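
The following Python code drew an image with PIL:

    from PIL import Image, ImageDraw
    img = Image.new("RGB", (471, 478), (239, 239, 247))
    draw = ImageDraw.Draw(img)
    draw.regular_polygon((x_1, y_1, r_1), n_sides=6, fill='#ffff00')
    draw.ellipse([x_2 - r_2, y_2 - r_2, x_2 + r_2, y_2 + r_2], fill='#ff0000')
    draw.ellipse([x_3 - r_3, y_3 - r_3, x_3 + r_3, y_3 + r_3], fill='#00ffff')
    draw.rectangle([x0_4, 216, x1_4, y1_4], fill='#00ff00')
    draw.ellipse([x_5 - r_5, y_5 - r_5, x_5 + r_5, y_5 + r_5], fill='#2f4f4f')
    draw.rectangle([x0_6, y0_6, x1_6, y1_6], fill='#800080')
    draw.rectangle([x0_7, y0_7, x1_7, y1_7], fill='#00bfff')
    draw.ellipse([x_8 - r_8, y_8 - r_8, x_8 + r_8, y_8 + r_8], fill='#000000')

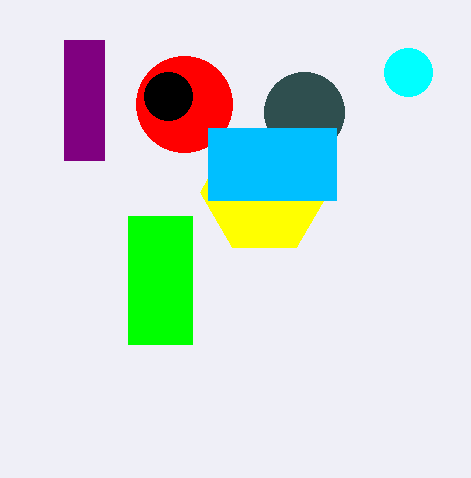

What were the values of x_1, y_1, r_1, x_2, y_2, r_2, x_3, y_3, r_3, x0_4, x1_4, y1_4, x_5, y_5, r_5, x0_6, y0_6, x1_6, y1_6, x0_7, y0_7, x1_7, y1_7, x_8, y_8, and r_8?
x_1 = 264
y_1 = 192
r_1 = 64
x_2 = 184
y_2 = 104
r_2 = 48
x_3 = 408
y_3 = 72
r_3 = 24
x0_4 = 128
x1_4 = 192
y1_4 = 344
x_5 = 304
y_5 = 112
r_5 = 40
x0_6 = 64
y0_6 = 40
x1_6 = 104
y1_6 = 160
x0_7 = 208
y0_7 = 128
x1_7 = 336
y1_7 = 200
x_8 = 168
y_8 = 96
r_8 = 24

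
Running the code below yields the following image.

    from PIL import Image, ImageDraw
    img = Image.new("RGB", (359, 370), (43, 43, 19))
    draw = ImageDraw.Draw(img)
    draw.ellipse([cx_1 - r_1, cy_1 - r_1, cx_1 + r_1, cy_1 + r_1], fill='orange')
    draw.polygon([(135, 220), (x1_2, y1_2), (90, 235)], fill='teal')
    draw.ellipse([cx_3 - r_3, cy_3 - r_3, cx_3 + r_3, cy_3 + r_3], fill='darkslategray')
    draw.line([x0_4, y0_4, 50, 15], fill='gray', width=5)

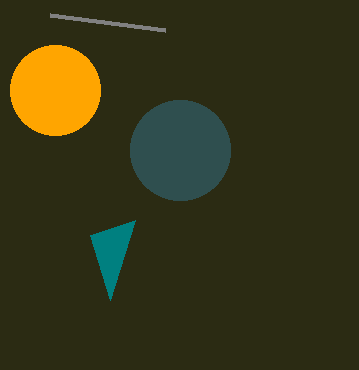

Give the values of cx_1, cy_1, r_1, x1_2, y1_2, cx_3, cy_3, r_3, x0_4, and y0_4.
cx_1 = 55
cy_1 = 90
r_1 = 45
x1_2 = 110
y1_2 = 300
cx_3 = 180
cy_3 = 150
r_3 = 50
x0_4 = 165
y0_4 = 30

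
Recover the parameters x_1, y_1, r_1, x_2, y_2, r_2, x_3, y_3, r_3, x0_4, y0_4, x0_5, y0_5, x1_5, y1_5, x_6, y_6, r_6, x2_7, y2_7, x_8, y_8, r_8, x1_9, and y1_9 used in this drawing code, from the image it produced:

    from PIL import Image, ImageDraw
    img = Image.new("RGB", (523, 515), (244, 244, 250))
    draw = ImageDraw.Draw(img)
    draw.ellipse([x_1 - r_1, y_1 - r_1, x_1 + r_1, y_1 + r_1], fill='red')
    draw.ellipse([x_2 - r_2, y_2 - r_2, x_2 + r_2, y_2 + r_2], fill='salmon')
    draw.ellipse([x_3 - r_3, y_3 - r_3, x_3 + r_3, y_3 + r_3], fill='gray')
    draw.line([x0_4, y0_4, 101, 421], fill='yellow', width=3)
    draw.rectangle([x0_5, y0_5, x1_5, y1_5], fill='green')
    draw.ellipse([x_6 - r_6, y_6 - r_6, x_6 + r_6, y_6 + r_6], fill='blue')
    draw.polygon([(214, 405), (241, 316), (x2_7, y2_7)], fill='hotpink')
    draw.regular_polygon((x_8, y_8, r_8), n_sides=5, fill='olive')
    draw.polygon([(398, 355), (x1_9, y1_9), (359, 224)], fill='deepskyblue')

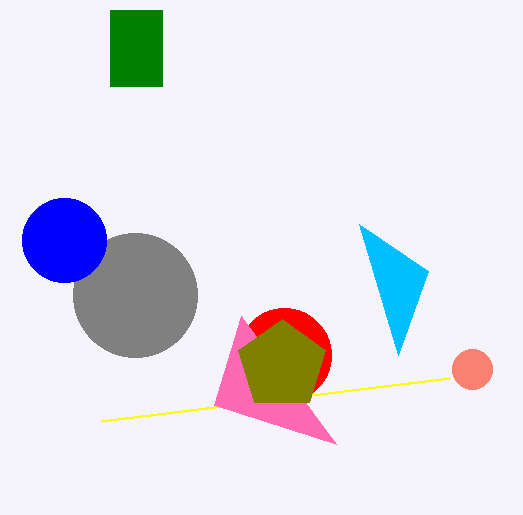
x_1 = 284, y_1 = 355, r_1 = 47, x_2 = 472, y_2 = 369, r_2 = 20, x_3 = 135, y_3 = 295, r_3 = 62, x0_4 = 449, y0_4 = 378, x0_5 = 110, y0_5 = 10, x1_5 = 162, y1_5 = 86, x_6 = 64, y_6 = 240, r_6 = 42, x2_7 = 336, y2_7 = 444, x_8 = 282, y_8 = 365, r_8 = 46, x1_9 = 428, y1_9 = 271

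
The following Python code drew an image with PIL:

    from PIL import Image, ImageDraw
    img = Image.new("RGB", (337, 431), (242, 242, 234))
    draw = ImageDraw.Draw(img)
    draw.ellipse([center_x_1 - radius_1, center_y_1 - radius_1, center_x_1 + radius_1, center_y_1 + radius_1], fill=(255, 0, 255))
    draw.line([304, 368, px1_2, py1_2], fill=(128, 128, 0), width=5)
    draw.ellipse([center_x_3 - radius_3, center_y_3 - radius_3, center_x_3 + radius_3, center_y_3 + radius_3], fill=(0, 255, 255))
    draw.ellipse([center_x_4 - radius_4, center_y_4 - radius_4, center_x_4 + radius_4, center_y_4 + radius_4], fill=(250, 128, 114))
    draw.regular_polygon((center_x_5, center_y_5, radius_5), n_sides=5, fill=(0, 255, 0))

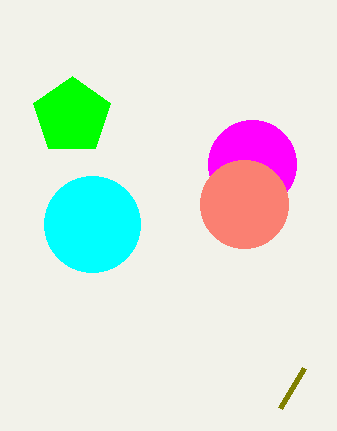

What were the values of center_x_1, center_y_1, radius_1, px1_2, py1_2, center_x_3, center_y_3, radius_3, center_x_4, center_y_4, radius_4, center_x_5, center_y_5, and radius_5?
center_x_1 = 252
center_y_1 = 164
radius_1 = 44
px1_2 = 280
py1_2 = 408
center_x_3 = 92
center_y_3 = 224
radius_3 = 48
center_x_4 = 244
center_y_4 = 204
radius_4 = 44
center_x_5 = 72
center_y_5 = 116
radius_5 = 40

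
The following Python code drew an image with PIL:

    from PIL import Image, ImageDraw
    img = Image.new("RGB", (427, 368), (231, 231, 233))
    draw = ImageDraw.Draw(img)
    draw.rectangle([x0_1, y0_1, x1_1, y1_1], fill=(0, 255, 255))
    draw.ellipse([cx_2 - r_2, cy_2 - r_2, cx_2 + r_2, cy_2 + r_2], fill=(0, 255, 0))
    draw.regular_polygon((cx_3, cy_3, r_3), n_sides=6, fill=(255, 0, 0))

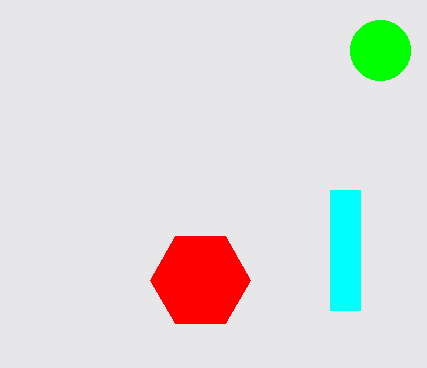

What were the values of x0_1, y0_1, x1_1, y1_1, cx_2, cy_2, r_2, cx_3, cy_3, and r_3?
x0_1 = 330, y0_1 = 190, x1_1 = 360, y1_1 = 310, cx_2 = 380, cy_2 = 50, r_2 = 30, cx_3 = 200, cy_3 = 280, r_3 = 50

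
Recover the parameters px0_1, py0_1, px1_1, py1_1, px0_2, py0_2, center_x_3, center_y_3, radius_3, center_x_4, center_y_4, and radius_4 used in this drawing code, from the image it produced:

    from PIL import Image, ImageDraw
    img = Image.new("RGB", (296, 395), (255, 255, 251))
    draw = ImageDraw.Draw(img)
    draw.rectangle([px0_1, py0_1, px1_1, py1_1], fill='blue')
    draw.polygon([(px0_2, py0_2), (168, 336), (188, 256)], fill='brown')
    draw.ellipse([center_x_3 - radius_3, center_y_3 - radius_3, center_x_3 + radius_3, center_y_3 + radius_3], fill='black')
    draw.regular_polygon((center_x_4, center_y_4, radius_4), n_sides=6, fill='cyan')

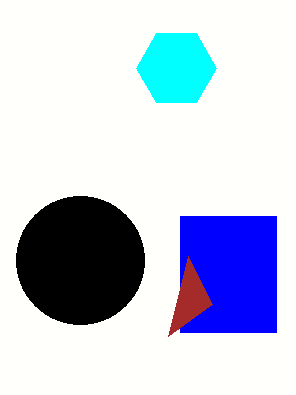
px0_1 = 180
py0_1 = 216
px1_1 = 276
py1_1 = 332
px0_2 = 212
py0_2 = 304
center_x_3 = 80
center_y_3 = 260
radius_3 = 64
center_x_4 = 176
center_y_4 = 68
radius_4 = 40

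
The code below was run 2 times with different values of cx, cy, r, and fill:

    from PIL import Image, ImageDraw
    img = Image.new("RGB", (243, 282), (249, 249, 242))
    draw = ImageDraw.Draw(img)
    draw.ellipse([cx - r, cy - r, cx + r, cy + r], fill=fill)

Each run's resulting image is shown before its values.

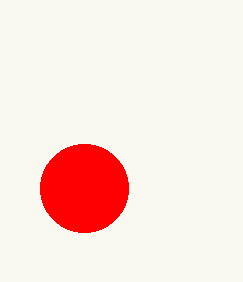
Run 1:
cx = 84, cy = 188, r = 44, fill = 'red'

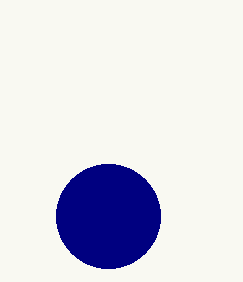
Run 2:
cx = 108, cy = 216, r = 52, fill = 'navy'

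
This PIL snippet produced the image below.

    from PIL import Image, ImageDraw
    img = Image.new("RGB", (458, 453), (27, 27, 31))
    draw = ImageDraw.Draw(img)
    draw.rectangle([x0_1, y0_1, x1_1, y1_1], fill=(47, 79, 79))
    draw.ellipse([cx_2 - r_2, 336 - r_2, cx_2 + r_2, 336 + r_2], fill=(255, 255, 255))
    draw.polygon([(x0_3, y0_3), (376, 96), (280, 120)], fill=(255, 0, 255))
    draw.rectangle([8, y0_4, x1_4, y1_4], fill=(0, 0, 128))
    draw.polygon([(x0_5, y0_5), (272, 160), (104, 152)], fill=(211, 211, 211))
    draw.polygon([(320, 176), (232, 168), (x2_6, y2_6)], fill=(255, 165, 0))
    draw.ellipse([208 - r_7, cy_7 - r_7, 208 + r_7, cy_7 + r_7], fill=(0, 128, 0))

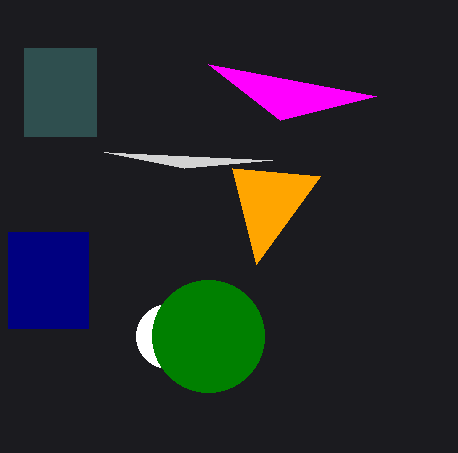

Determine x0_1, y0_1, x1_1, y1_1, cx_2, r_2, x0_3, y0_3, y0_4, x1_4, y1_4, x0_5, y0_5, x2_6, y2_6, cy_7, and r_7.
x0_1 = 24; y0_1 = 48; x1_1 = 96; y1_1 = 136; cx_2 = 168; r_2 = 32; x0_3 = 208; y0_3 = 64; y0_4 = 232; x1_4 = 88; y1_4 = 328; x0_5 = 184; y0_5 = 168; x2_6 = 256; y2_6 = 264; cy_7 = 336; r_7 = 56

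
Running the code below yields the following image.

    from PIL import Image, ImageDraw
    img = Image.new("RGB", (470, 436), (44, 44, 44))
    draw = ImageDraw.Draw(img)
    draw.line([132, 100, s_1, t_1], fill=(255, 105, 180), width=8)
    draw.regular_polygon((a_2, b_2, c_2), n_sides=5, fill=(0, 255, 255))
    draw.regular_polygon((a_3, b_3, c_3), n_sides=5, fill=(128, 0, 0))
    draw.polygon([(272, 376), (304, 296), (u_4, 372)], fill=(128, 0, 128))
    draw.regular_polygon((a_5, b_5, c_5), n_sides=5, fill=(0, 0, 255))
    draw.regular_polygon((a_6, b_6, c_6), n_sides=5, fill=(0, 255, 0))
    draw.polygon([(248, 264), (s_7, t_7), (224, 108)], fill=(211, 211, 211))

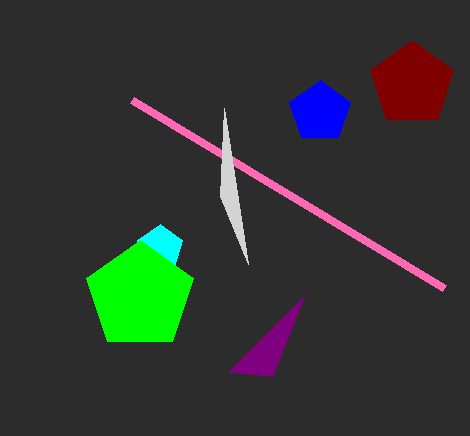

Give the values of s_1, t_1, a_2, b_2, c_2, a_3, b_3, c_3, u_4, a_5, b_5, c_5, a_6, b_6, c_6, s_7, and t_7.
s_1 = 444; t_1 = 288; a_2 = 160; b_2 = 248; c_2 = 24; a_3 = 412; b_3 = 84; c_3 = 44; u_4 = 228; a_5 = 320; b_5 = 112; c_5 = 32; a_6 = 140; b_6 = 296; c_6 = 56; s_7 = 220; t_7 = 196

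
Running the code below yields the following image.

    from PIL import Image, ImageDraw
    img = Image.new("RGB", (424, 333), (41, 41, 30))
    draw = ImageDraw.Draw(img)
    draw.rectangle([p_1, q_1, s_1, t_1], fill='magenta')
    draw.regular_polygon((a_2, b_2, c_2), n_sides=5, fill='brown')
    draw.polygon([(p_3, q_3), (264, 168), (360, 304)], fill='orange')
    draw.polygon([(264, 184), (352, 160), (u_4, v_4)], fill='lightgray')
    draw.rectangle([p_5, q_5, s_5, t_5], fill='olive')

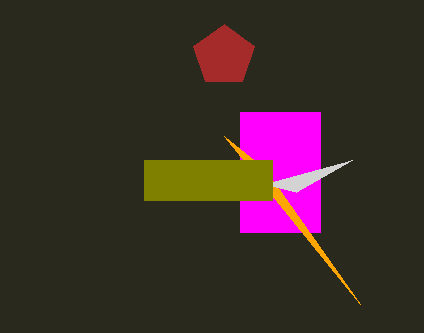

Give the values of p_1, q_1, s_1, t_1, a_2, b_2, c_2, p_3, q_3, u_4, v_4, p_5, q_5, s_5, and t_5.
p_1 = 240
q_1 = 112
s_1 = 320
t_1 = 232
a_2 = 224
b_2 = 56
c_2 = 32
p_3 = 224
q_3 = 136
u_4 = 296
v_4 = 192
p_5 = 144
q_5 = 160
s_5 = 272
t_5 = 200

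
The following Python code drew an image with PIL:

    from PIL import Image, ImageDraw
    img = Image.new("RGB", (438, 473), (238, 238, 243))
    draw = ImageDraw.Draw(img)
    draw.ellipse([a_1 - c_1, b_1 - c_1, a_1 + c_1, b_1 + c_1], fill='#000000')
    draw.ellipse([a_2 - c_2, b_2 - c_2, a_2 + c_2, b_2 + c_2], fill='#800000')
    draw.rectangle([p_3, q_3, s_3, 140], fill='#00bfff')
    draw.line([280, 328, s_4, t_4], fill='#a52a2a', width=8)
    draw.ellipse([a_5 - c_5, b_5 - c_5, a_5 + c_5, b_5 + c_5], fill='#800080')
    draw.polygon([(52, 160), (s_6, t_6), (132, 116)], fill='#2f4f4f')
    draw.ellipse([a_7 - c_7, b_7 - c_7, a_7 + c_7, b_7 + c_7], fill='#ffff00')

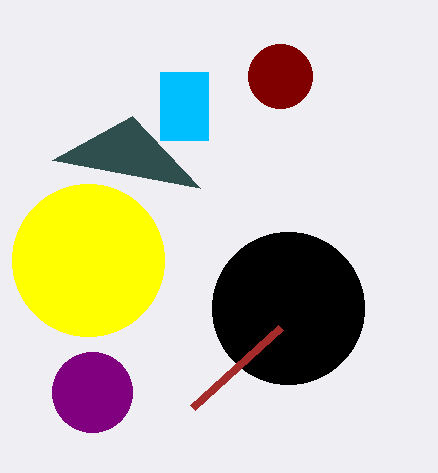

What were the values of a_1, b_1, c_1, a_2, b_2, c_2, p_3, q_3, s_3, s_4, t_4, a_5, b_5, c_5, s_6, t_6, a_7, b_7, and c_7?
a_1 = 288; b_1 = 308; c_1 = 76; a_2 = 280; b_2 = 76; c_2 = 32; p_3 = 160; q_3 = 72; s_3 = 208; s_4 = 192; t_4 = 408; a_5 = 92; b_5 = 392; c_5 = 40; s_6 = 200; t_6 = 188; a_7 = 88; b_7 = 260; c_7 = 76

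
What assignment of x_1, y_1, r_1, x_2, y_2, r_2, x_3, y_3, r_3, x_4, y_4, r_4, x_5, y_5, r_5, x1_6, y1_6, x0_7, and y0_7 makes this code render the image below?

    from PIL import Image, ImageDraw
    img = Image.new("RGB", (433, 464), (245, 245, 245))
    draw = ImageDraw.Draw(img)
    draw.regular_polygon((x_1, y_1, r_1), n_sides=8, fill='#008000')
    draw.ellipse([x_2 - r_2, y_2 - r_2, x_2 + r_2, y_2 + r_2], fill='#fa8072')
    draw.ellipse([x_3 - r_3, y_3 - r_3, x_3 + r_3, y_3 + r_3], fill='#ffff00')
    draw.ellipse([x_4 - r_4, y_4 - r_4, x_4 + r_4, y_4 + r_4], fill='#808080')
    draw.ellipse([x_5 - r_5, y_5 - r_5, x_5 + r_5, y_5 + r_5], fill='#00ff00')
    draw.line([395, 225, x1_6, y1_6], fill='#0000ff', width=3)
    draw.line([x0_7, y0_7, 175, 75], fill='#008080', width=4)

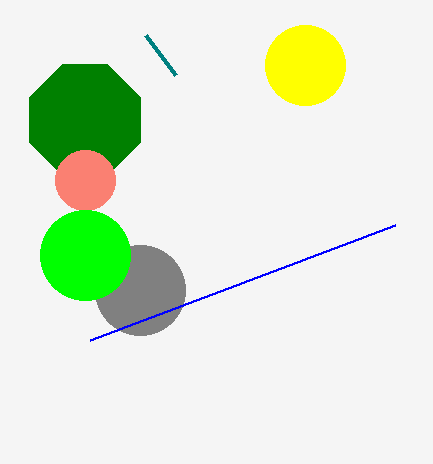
x_1 = 85; y_1 = 120; r_1 = 60; x_2 = 85; y_2 = 180; r_2 = 30; x_3 = 305; y_3 = 65; r_3 = 40; x_4 = 140; y_4 = 290; r_4 = 45; x_5 = 85; y_5 = 255; r_5 = 45; x1_6 = 90; y1_6 = 340; x0_7 = 145; y0_7 = 35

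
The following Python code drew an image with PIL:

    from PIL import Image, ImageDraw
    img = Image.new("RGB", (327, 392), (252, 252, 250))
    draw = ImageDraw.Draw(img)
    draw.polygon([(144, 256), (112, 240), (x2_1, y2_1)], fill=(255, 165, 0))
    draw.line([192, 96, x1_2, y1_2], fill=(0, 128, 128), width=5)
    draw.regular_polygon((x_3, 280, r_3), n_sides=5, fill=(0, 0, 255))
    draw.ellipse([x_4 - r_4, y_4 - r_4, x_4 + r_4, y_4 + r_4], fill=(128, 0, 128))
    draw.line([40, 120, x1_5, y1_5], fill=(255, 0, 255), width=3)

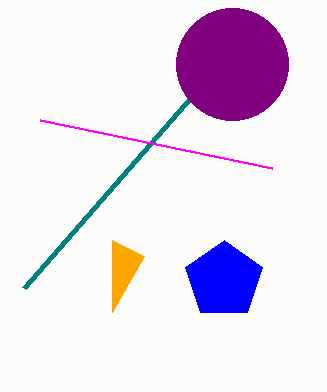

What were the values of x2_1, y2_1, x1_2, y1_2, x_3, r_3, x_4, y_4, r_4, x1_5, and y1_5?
x2_1 = 112, y2_1 = 312, x1_2 = 24, y1_2 = 288, x_3 = 224, r_3 = 40, x_4 = 232, y_4 = 64, r_4 = 56, x1_5 = 272, y1_5 = 168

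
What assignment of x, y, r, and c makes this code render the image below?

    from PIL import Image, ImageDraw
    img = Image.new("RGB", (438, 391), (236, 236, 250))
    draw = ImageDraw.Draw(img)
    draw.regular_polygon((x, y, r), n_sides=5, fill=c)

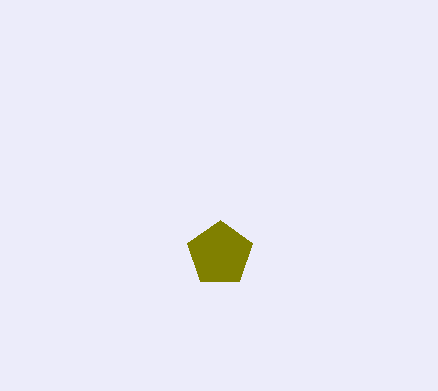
x = 220, y = 254, r = 34, c = 'olive'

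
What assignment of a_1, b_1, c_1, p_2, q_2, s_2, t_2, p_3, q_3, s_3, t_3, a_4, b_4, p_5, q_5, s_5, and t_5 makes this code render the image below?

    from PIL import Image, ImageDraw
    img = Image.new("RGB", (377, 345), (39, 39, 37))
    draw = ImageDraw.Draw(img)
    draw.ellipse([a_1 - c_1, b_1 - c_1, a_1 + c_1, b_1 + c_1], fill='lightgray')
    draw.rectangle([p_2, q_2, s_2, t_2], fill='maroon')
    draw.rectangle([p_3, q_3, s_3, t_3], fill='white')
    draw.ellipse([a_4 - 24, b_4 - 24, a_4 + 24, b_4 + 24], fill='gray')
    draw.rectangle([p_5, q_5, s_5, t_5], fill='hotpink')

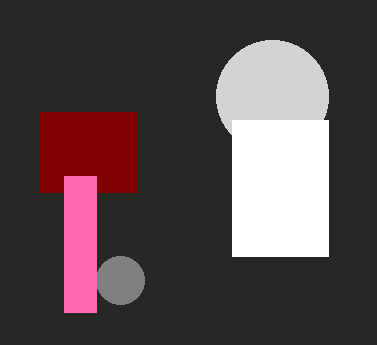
a_1 = 272; b_1 = 96; c_1 = 56; p_2 = 40; q_2 = 112; s_2 = 136; t_2 = 192; p_3 = 232; q_3 = 120; s_3 = 328; t_3 = 256; a_4 = 120; b_4 = 280; p_5 = 64; q_5 = 176; s_5 = 96; t_5 = 312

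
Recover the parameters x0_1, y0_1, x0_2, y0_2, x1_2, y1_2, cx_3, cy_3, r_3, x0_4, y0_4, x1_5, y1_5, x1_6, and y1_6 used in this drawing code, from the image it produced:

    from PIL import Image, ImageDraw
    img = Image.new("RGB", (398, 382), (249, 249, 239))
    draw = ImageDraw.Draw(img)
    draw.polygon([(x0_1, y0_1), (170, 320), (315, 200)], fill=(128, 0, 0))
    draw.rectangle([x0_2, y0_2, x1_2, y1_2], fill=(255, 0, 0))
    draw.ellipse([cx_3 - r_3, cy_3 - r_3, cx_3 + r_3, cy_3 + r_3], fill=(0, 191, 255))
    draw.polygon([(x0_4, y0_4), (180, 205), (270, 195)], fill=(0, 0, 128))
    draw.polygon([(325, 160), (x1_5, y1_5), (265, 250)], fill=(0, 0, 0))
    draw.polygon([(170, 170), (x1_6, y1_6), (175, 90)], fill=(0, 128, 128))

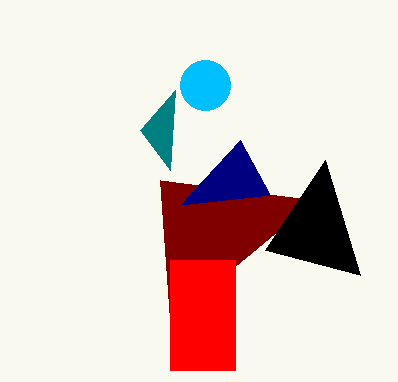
x0_1 = 160, y0_1 = 180, x0_2 = 170, y0_2 = 260, x1_2 = 235, y1_2 = 370, cx_3 = 205, cy_3 = 85, r_3 = 25, x0_4 = 240, y0_4 = 140, x1_5 = 360, y1_5 = 275, x1_6 = 140, y1_6 = 130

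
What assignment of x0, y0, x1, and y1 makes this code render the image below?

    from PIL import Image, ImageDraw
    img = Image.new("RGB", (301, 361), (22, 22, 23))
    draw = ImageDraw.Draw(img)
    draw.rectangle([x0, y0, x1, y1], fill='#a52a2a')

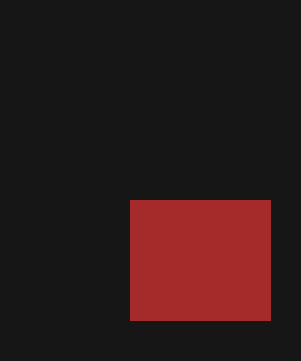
x0 = 130, y0 = 200, x1 = 270, y1 = 320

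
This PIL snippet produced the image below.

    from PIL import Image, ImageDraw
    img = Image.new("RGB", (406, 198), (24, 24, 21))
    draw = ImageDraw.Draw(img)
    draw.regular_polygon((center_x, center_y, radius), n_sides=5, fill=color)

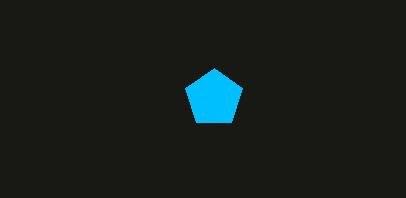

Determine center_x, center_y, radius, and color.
center_x = 214, center_y = 98, radius = 30, color = 'deepskyblue'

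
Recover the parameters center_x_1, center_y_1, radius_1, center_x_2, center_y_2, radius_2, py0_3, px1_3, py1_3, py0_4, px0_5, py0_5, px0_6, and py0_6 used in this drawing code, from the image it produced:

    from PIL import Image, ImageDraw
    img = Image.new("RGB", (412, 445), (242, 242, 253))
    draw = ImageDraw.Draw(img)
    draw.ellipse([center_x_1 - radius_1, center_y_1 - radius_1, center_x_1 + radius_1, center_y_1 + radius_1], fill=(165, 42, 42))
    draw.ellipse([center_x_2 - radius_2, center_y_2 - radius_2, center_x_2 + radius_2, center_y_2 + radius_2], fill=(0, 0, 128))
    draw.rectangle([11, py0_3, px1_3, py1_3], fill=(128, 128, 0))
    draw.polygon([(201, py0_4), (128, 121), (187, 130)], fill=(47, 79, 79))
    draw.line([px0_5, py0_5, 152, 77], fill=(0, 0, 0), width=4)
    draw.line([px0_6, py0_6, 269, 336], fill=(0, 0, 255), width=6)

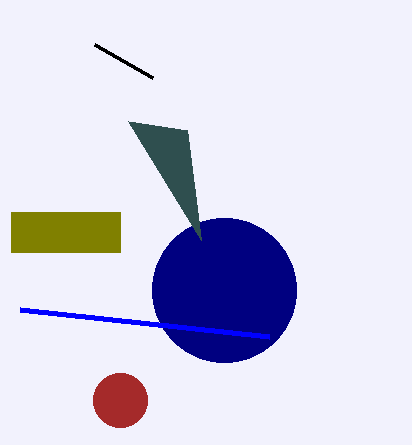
center_x_1 = 120, center_y_1 = 400, radius_1 = 27, center_x_2 = 224, center_y_2 = 290, radius_2 = 72, py0_3 = 212, px1_3 = 120, py1_3 = 252, py0_4 = 240, px0_5 = 94, py0_5 = 44, px0_6 = 20, py0_6 = 309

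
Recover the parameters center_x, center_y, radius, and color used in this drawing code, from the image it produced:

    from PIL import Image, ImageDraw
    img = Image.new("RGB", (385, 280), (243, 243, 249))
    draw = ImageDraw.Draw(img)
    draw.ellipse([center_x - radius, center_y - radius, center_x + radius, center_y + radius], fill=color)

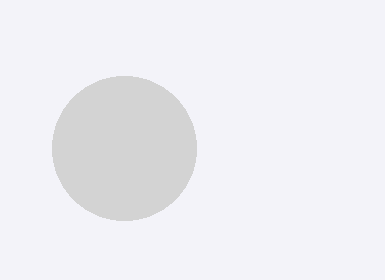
center_x = 124; center_y = 148; radius = 72; color = 'lightgray'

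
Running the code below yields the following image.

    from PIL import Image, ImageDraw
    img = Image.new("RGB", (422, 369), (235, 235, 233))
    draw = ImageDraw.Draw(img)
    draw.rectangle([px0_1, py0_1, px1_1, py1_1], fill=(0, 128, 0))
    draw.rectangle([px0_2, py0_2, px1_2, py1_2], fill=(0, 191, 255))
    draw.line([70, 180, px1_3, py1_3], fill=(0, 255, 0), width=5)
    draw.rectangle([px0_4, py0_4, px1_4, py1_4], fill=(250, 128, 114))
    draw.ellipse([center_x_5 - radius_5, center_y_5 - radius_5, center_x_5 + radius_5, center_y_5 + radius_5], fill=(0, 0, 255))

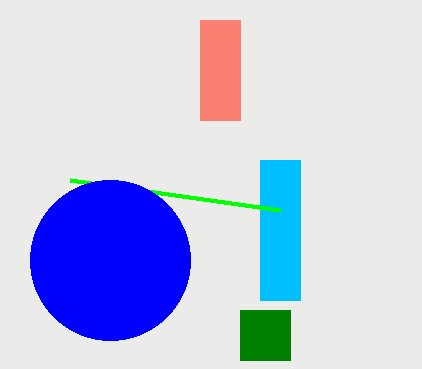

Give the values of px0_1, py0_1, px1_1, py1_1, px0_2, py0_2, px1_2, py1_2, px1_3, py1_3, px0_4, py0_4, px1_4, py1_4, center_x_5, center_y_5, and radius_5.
px0_1 = 240, py0_1 = 310, px1_1 = 290, py1_1 = 360, px0_2 = 260, py0_2 = 160, px1_2 = 300, py1_2 = 300, px1_3 = 280, py1_3 = 210, px0_4 = 200, py0_4 = 20, px1_4 = 240, py1_4 = 120, center_x_5 = 110, center_y_5 = 260, radius_5 = 80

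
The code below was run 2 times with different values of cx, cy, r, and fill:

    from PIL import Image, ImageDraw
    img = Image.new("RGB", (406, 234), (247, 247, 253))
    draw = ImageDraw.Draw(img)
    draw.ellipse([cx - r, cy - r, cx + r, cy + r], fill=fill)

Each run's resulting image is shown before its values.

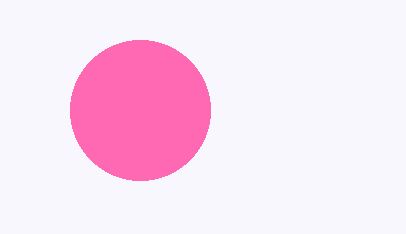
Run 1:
cx = 140
cy = 110
r = 70
fill = 'hotpink'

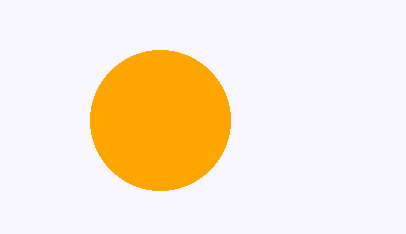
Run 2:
cx = 160; cy = 120; r = 70; fill = 'orange'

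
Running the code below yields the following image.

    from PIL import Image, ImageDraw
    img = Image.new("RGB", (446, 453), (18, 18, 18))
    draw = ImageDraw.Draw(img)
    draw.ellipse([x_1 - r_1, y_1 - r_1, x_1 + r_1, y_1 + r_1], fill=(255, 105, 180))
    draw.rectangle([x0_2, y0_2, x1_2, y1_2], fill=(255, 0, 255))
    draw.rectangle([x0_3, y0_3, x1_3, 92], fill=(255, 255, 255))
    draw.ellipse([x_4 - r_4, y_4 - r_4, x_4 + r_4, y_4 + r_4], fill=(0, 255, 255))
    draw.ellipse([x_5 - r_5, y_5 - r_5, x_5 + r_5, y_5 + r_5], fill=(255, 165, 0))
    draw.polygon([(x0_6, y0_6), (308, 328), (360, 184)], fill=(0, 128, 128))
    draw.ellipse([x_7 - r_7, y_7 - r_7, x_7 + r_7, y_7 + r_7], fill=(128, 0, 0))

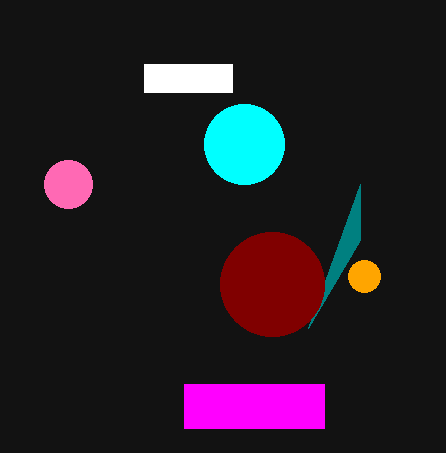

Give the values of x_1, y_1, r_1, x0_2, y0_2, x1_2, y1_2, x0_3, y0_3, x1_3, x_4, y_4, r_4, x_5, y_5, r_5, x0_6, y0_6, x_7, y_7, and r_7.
x_1 = 68; y_1 = 184; r_1 = 24; x0_2 = 184; y0_2 = 384; x1_2 = 324; y1_2 = 428; x0_3 = 144; y0_3 = 64; x1_3 = 232; x_4 = 244; y_4 = 144; r_4 = 40; x_5 = 364; y_5 = 276; r_5 = 16; x0_6 = 360; y0_6 = 240; x_7 = 272; y_7 = 284; r_7 = 52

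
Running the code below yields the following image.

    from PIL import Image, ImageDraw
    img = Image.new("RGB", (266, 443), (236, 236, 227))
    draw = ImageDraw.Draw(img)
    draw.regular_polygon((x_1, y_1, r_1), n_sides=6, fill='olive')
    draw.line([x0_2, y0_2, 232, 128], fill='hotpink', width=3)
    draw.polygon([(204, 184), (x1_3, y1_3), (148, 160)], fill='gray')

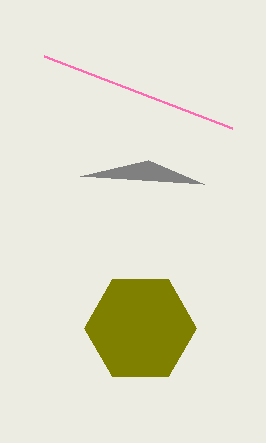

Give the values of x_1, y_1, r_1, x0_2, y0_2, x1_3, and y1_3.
x_1 = 140; y_1 = 328; r_1 = 56; x0_2 = 44; y0_2 = 56; x1_3 = 80; y1_3 = 176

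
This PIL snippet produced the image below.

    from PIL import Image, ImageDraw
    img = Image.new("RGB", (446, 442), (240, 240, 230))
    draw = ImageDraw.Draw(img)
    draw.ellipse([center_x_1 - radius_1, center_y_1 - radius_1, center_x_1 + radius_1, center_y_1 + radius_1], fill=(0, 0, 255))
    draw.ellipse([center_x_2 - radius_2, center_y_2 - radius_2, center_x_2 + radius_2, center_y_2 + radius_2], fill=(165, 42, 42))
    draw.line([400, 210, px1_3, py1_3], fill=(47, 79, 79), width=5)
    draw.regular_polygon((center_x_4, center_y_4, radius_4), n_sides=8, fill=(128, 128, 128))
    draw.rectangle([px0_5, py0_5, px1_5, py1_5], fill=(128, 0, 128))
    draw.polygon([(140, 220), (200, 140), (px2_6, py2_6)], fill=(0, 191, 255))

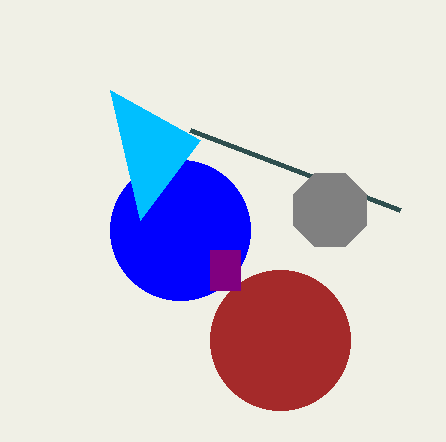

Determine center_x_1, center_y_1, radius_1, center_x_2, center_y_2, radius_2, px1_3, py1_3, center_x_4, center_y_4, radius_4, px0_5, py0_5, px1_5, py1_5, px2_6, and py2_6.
center_x_1 = 180, center_y_1 = 230, radius_1 = 70, center_x_2 = 280, center_y_2 = 340, radius_2 = 70, px1_3 = 190, py1_3 = 130, center_x_4 = 330, center_y_4 = 210, radius_4 = 40, px0_5 = 210, py0_5 = 250, px1_5 = 240, py1_5 = 290, px2_6 = 110, py2_6 = 90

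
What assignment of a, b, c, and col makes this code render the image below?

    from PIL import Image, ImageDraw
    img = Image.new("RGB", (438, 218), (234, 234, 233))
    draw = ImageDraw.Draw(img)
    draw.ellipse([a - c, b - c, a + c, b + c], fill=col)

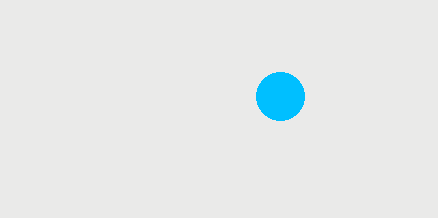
a = 280
b = 96
c = 24
col = 'deepskyblue'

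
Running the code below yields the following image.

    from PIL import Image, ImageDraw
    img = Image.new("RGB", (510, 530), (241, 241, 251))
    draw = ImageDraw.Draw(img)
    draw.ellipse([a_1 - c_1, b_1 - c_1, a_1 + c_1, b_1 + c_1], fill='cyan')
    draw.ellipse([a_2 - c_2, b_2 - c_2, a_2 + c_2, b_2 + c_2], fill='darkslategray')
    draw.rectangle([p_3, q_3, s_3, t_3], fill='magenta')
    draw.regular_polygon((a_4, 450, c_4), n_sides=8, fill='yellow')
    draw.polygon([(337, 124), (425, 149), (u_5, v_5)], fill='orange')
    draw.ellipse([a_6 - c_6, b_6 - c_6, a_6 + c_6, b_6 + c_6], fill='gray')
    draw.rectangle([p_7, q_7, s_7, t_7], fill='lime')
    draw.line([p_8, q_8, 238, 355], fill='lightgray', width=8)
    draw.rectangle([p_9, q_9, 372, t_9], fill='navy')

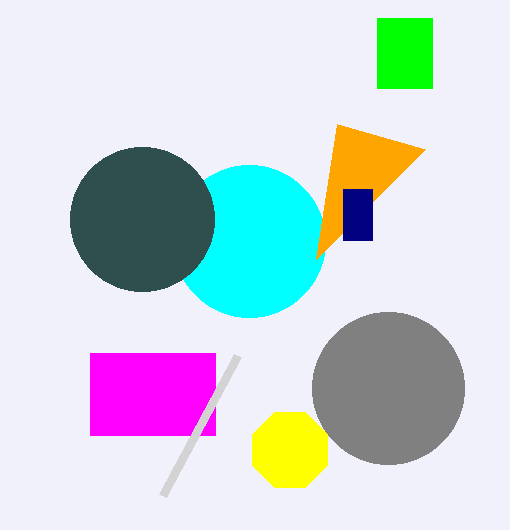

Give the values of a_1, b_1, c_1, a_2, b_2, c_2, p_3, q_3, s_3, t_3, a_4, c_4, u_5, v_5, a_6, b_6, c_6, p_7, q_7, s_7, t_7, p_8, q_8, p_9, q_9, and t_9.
a_1 = 249
b_1 = 241
c_1 = 76
a_2 = 142
b_2 = 219
c_2 = 72
p_3 = 90
q_3 = 353
s_3 = 215
t_3 = 435
a_4 = 290
c_4 = 41
u_5 = 316
v_5 = 259
a_6 = 388
b_6 = 388
c_6 = 76
p_7 = 377
q_7 = 18
s_7 = 432
t_7 = 88
p_8 = 163
q_8 = 495
p_9 = 343
q_9 = 189
t_9 = 240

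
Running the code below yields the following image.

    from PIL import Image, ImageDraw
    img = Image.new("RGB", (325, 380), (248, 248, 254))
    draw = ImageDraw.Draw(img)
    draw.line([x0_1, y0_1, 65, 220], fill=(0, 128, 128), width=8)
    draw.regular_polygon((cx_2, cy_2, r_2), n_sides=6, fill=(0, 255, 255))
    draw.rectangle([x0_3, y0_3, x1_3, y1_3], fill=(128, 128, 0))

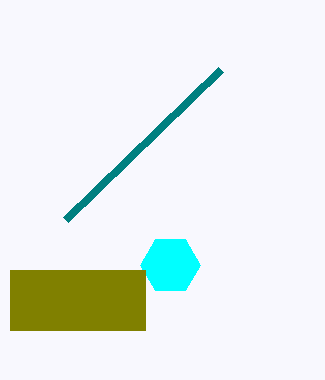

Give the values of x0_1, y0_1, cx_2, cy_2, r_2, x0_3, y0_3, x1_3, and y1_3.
x0_1 = 220
y0_1 = 70
cx_2 = 170
cy_2 = 265
r_2 = 30
x0_3 = 10
y0_3 = 270
x1_3 = 145
y1_3 = 330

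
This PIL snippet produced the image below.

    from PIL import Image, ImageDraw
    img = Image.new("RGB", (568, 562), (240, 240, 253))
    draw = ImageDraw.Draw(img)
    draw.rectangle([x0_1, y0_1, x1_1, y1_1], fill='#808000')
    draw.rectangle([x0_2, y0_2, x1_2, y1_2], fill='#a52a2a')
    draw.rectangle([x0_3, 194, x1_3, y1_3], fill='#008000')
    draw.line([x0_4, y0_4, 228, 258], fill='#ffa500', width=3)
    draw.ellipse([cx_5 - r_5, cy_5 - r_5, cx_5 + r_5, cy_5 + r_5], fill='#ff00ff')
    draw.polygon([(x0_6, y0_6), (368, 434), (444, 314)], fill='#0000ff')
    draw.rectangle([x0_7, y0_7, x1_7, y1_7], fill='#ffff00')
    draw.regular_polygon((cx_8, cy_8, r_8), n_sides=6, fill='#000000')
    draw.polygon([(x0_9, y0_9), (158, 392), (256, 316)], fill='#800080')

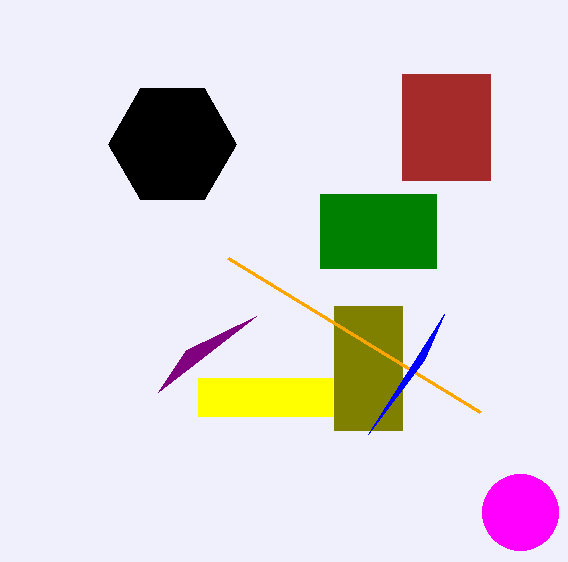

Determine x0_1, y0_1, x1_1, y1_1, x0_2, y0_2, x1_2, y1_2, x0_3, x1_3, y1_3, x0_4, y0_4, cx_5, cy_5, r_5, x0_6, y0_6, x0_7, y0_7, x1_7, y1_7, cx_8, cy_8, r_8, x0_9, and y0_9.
x0_1 = 334, y0_1 = 306, x1_1 = 402, y1_1 = 430, x0_2 = 402, y0_2 = 74, x1_2 = 490, y1_2 = 180, x0_3 = 320, x1_3 = 436, y1_3 = 268, x0_4 = 480, y0_4 = 412, cx_5 = 520, cy_5 = 512, r_5 = 38, x0_6 = 424, y0_6 = 360, x0_7 = 198, y0_7 = 378, x1_7 = 332, y1_7 = 416, cx_8 = 172, cy_8 = 144, r_8 = 64, x0_9 = 186, y0_9 = 350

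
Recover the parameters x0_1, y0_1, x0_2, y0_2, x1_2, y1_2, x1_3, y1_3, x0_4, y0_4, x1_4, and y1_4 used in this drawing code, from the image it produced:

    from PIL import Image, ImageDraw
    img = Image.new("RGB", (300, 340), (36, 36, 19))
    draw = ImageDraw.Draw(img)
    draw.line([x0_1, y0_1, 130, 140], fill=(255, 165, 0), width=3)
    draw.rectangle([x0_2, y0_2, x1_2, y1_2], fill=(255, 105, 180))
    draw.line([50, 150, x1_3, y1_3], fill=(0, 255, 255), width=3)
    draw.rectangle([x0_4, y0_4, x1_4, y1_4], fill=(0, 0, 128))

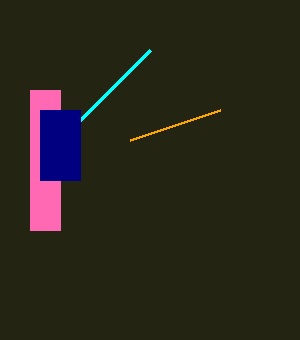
x0_1 = 220; y0_1 = 110; x0_2 = 30; y0_2 = 90; x1_2 = 60; y1_2 = 230; x1_3 = 150; y1_3 = 50; x0_4 = 40; y0_4 = 110; x1_4 = 80; y1_4 = 180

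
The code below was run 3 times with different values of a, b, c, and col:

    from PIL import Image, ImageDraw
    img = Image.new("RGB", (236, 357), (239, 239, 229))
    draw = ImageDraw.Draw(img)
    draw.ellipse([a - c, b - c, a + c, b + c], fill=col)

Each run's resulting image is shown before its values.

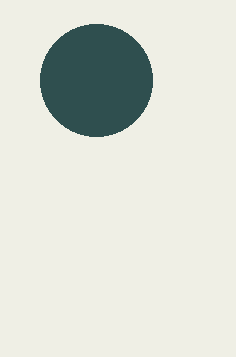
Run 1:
a = 96
b = 80
c = 56
col = 'darkslategray'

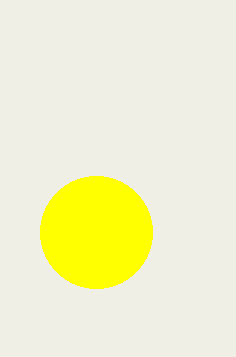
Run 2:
a = 96, b = 232, c = 56, col = 'yellow'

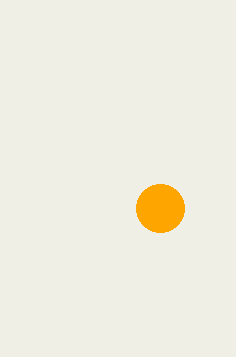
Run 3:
a = 160
b = 208
c = 24
col = 'orange'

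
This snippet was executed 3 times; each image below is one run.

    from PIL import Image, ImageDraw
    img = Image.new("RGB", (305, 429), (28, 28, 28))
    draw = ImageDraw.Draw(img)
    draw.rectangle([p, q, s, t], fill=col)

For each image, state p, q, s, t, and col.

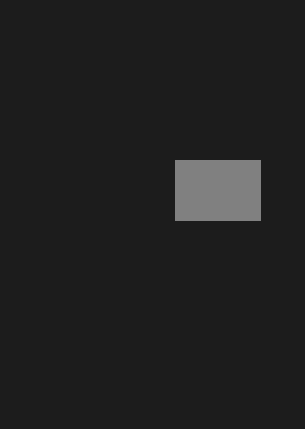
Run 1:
p = 175, q = 160, s = 260, t = 220, col = 'gray'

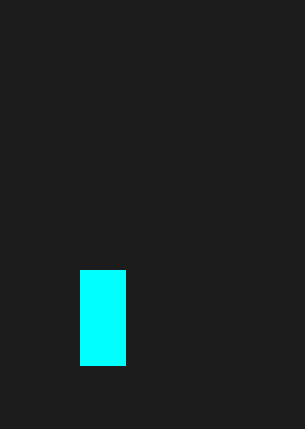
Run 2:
p = 80, q = 270, s = 125, t = 365, col = 'cyan'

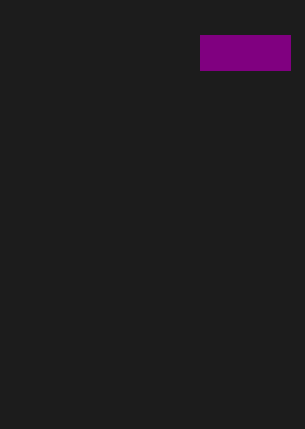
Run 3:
p = 200, q = 35, s = 290, t = 70, col = 'purple'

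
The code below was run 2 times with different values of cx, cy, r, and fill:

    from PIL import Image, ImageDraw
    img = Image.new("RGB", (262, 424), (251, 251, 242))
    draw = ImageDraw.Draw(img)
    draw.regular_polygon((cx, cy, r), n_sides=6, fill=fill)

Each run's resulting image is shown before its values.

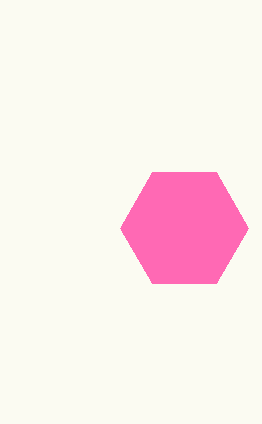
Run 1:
cx = 184; cy = 228; r = 64; fill = 'hotpink'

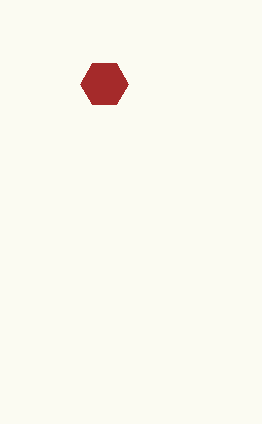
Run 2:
cx = 104
cy = 84
r = 24
fill = 'brown'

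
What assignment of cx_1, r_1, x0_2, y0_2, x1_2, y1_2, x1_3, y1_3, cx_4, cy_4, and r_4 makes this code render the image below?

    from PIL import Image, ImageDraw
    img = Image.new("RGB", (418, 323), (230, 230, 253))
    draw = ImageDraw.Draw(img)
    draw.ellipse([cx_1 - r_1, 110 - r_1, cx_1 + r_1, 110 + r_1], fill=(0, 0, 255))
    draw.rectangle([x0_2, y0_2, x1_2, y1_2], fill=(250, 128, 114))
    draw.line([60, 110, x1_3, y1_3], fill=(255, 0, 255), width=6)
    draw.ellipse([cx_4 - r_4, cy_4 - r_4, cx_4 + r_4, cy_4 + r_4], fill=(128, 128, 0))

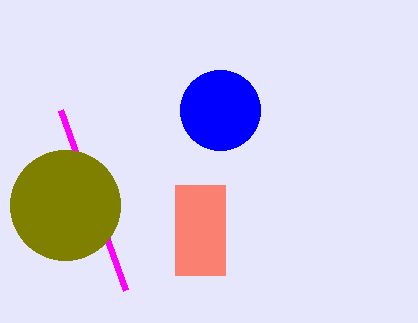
cx_1 = 220; r_1 = 40; x0_2 = 175; y0_2 = 185; x1_2 = 225; y1_2 = 275; x1_3 = 125; y1_3 = 290; cx_4 = 65; cy_4 = 205; r_4 = 55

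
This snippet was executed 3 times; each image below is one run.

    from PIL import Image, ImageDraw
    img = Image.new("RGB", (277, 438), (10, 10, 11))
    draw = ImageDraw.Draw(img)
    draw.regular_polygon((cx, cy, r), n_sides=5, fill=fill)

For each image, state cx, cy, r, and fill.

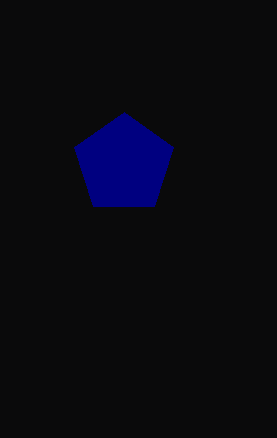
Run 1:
cx = 124; cy = 164; r = 52; fill = 'navy'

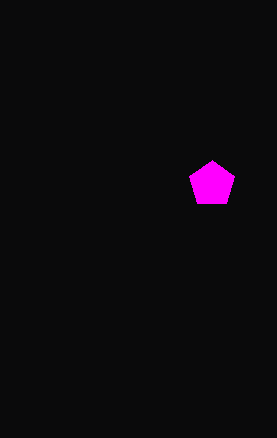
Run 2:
cx = 212
cy = 184
r = 24
fill = 'magenta'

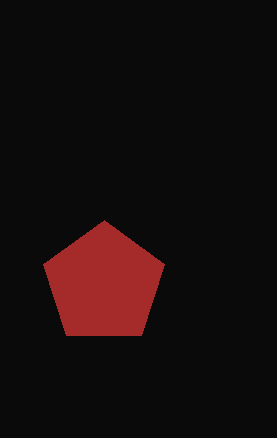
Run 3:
cx = 104; cy = 284; r = 64; fill = 'brown'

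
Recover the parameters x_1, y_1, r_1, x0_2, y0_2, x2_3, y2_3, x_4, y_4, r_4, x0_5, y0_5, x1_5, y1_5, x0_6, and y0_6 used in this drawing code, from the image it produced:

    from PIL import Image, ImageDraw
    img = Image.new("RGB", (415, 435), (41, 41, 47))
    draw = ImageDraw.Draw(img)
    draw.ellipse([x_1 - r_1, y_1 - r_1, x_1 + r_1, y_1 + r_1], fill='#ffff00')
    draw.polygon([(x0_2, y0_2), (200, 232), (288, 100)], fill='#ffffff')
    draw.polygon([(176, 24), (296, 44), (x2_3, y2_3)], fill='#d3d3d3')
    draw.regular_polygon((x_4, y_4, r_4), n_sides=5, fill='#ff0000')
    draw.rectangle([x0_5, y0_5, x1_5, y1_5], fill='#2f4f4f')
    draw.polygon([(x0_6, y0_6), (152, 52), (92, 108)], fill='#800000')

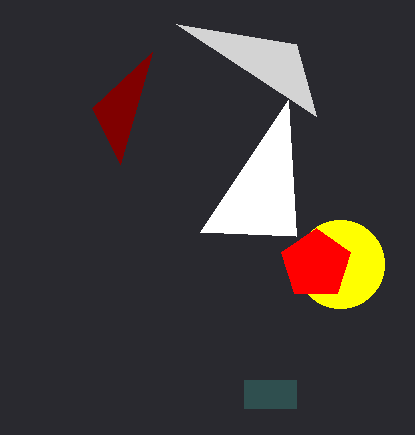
x_1 = 340, y_1 = 264, r_1 = 44, x0_2 = 296, y0_2 = 236, x2_3 = 316, y2_3 = 116, x_4 = 316, y_4 = 264, r_4 = 36, x0_5 = 244, y0_5 = 380, x1_5 = 296, y1_5 = 408, x0_6 = 120, y0_6 = 164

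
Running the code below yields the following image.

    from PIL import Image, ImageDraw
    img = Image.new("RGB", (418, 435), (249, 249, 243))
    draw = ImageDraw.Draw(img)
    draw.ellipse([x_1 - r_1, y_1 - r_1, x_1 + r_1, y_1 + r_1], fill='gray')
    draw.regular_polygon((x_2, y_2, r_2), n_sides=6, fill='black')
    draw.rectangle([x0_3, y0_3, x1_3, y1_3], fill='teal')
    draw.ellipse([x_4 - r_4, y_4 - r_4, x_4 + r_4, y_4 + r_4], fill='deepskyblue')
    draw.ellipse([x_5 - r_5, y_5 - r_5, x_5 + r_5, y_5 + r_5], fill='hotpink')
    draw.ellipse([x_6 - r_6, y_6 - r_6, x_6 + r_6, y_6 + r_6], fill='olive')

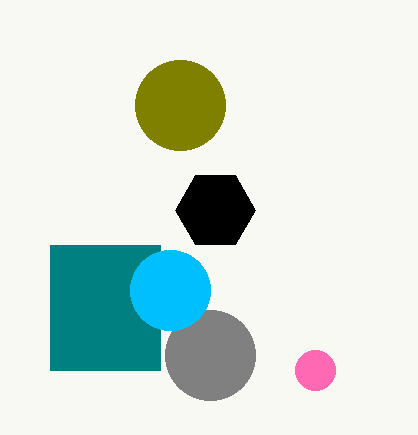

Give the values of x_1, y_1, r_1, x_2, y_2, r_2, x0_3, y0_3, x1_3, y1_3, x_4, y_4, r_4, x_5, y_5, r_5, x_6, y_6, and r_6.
x_1 = 210, y_1 = 355, r_1 = 45, x_2 = 215, y_2 = 210, r_2 = 40, x0_3 = 50, y0_3 = 245, x1_3 = 160, y1_3 = 370, x_4 = 170, y_4 = 290, r_4 = 40, x_5 = 315, y_5 = 370, r_5 = 20, x_6 = 180, y_6 = 105, r_6 = 45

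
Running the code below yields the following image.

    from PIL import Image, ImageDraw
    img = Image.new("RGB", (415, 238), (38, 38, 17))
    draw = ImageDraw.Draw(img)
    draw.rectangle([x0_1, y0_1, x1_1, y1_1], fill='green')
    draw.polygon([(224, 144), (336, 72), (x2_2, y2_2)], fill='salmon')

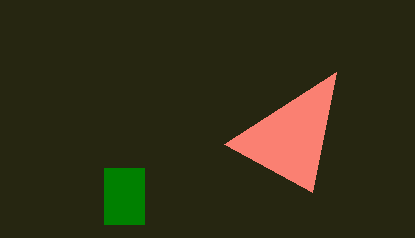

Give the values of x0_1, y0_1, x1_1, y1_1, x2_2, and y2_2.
x0_1 = 104; y0_1 = 168; x1_1 = 144; y1_1 = 224; x2_2 = 312; y2_2 = 192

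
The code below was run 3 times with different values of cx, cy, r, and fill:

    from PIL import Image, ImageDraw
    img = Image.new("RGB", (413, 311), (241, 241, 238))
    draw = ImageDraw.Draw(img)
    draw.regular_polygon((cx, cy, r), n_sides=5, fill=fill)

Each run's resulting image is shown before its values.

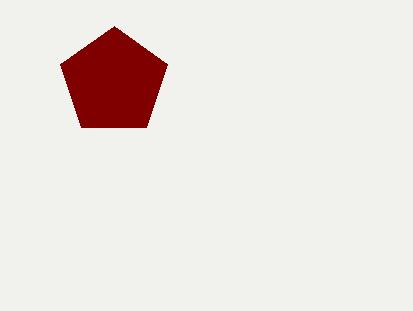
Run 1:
cx = 114, cy = 82, r = 56, fill = 'maroon'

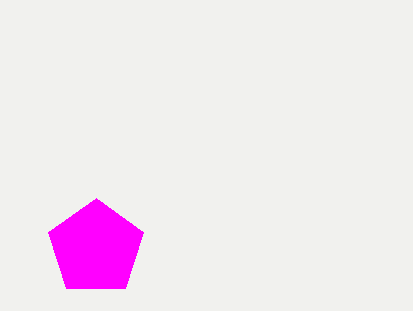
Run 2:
cx = 96; cy = 248; r = 50; fill = 'magenta'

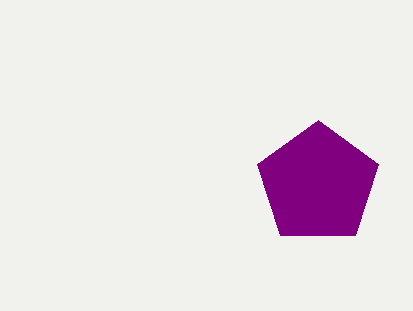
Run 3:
cx = 318, cy = 184, r = 64, fill = 'purple'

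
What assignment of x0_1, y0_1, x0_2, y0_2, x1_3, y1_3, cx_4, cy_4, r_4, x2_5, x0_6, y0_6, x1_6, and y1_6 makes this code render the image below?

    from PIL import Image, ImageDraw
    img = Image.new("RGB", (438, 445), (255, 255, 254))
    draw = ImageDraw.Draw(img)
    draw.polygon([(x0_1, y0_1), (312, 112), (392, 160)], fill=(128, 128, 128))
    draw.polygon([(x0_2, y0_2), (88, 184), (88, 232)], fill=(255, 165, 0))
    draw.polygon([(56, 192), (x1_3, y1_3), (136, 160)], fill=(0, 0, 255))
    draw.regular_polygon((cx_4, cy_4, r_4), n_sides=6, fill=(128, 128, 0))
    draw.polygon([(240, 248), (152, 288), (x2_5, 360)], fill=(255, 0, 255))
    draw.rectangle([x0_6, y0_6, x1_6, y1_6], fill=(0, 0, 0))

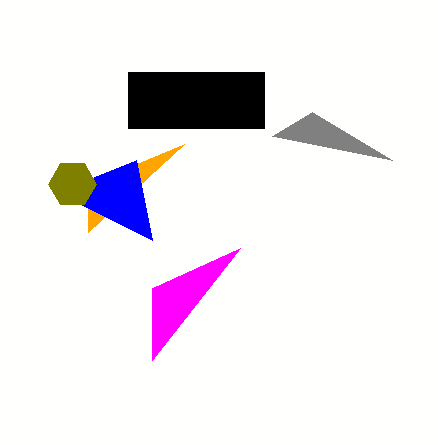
x0_1 = 272, y0_1 = 136, x0_2 = 184, y0_2 = 144, x1_3 = 152, y1_3 = 240, cx_4 = 72, cy_4 = 184, r_4 = 24, x2_5 = 152, x0_6 = 128, y0_6 = 72, x1_6 = 264, y1_6 = 128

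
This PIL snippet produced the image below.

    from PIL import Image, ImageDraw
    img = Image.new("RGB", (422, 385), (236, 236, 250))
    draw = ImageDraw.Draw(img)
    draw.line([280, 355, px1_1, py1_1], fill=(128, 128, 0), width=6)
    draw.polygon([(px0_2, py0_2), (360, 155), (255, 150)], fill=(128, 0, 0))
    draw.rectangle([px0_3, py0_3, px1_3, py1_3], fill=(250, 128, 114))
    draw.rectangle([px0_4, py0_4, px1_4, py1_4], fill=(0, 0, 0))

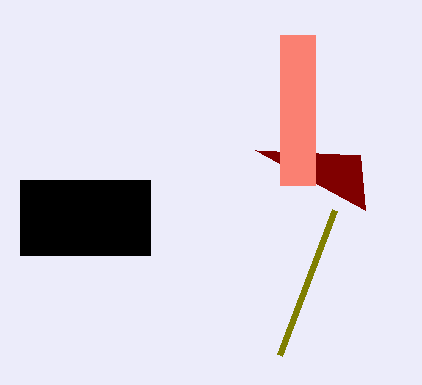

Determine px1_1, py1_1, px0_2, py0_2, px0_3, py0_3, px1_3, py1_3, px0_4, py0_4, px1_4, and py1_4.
px1_1 = 335; py1_1 = 210; px0_2 = 365; py0_2 = 210; px0_3 = 280; py0_3 = 35; px1_3 = 315; py1_3 = 185; px0_4 = 20; py0_4 = 180; px1_4 = 150; py1_4 = 255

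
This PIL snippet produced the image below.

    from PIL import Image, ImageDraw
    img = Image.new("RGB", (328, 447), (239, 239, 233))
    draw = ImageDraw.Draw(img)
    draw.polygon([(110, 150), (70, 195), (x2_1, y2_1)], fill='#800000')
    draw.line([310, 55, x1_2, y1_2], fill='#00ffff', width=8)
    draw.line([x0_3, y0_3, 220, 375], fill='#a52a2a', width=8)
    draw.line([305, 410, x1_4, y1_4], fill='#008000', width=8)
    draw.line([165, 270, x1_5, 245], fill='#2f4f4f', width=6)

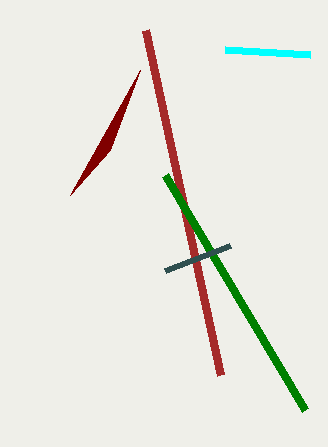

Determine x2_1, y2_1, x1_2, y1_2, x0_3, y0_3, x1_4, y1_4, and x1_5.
x2_1 = 140; y2_1 = 70; x1_2 = 225; y1_2 = 50; x0_3 = 145; y0_3 = 30; x1_4 = 165; y1_4 = 175; x1_5 = 230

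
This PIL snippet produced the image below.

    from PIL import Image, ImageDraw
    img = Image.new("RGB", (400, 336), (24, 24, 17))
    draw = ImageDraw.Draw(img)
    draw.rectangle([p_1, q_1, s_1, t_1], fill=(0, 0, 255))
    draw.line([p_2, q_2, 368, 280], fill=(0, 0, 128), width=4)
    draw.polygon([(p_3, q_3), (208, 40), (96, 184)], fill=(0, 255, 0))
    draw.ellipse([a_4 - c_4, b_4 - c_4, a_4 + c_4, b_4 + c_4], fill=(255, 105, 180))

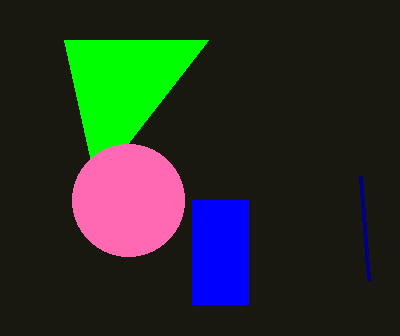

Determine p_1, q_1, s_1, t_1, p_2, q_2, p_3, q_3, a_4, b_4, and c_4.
p_1 = 192; q_1 = 200; s_1 = 248; t_1 = 304; p_2 = 360; q_2 = 176; p_3 = 64; q_3 = 40; a_4 = 128; b_4 = 200; c_4 = 56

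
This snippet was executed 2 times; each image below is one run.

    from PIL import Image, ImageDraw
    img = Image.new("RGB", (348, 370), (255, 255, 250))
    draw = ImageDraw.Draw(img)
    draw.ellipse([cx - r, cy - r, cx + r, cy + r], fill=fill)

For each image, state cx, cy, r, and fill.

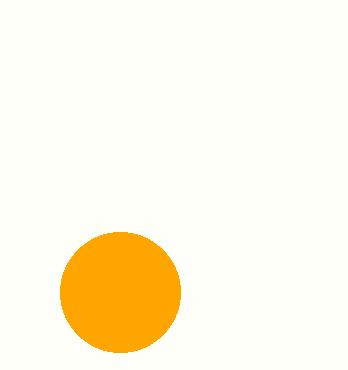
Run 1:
cx = 120
cy = 292
r = 60
fill = 'orange'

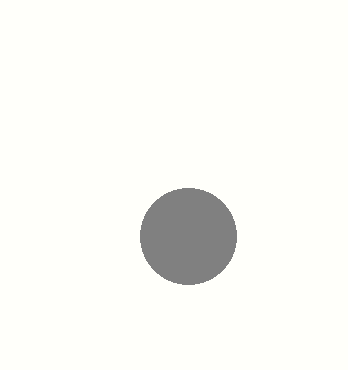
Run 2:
cx = 188; cy = 236; r = 48; fill = 'gray'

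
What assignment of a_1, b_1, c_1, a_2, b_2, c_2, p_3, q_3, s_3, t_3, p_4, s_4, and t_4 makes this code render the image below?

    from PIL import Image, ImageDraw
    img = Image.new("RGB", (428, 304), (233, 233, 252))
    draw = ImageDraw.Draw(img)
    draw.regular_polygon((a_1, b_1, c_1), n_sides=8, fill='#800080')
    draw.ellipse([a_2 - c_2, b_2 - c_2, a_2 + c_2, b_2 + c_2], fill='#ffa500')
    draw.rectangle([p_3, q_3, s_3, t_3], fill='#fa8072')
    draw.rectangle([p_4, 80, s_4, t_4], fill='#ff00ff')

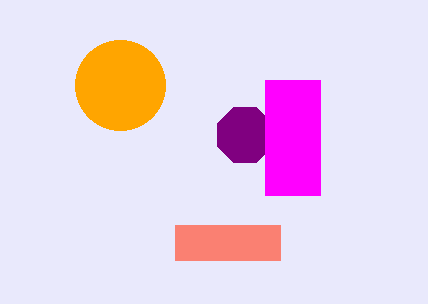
a_1 = 245
b_1 = 135
c_1 = 30
a_2 = 120
b_2 = 85
c_2 = 45
p_3 = 175
q_3 = 225
s_3 = 280
t_3 = 260
p_4 = 265
s_4 = 320
t_4 = 195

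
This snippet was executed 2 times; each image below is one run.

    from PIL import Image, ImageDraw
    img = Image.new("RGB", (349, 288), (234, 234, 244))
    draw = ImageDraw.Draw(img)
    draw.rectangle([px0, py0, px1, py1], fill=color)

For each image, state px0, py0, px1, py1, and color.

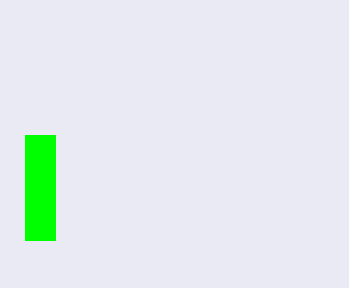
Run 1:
px0 = 25; py0 = 135; px1 = 55; py1 = 240; color = 'lime'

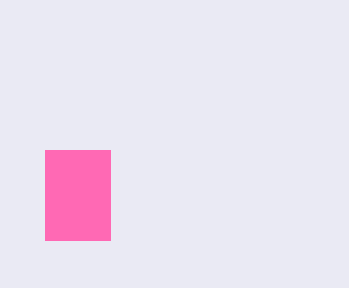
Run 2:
px0 = 45, py0 = 150, px1 = 110, py1 = 240, color = 'hotpink'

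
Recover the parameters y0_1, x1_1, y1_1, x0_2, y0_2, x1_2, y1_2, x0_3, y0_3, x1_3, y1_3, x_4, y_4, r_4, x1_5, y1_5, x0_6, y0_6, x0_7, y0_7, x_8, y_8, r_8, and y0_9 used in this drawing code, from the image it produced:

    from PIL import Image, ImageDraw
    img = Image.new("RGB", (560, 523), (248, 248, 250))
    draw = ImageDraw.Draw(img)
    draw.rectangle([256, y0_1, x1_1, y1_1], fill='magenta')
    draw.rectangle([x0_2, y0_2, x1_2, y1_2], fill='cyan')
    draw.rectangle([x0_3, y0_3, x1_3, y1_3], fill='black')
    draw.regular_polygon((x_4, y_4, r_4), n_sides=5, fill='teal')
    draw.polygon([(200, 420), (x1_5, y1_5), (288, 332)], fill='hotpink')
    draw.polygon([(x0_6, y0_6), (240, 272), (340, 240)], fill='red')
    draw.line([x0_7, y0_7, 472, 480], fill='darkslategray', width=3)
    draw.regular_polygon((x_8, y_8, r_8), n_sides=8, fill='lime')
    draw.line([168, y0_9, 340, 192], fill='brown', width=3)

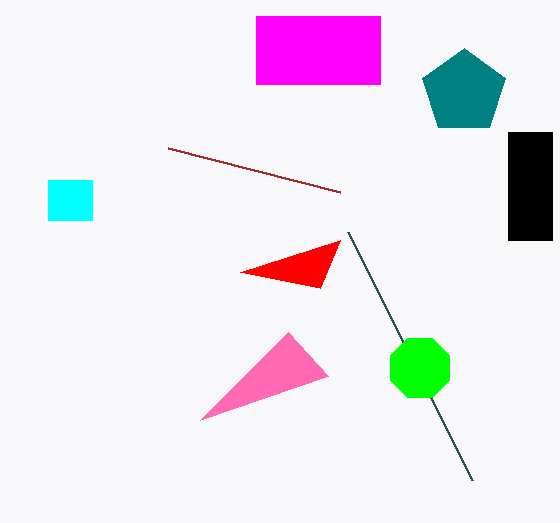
y0_1 = 16, x1_1 = 380, y1_1 = 84, x0_2 = 48, y0_2 = 180, x1_2 = 92, y1_2 = 220, x0_3 = 508, y0_3 = 132, x1_3 = 552, y1_3 = 240, x_4 = 464, y_4 = 92, r_4 = 44, x1_5 = 328, y1_5 = 376, x0_6 = 320, y0_6 = 288, x0_7 = 348, y0_7 = 232, x_8 = 420, y_8 = 368, r_8 = 32, y0_9 = 148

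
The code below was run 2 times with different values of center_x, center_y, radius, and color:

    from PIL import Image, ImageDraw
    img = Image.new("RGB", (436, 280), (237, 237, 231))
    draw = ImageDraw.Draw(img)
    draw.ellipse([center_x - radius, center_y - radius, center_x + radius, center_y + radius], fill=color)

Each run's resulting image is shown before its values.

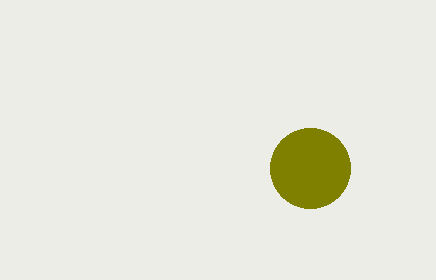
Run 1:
center_x = 310
center_y = 168
radius = 40
color = 'olive'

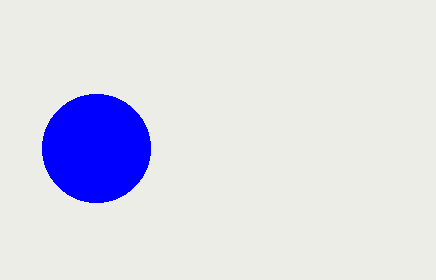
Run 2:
center_x = 96, center_y = 148, radius = 54, color = 'blue'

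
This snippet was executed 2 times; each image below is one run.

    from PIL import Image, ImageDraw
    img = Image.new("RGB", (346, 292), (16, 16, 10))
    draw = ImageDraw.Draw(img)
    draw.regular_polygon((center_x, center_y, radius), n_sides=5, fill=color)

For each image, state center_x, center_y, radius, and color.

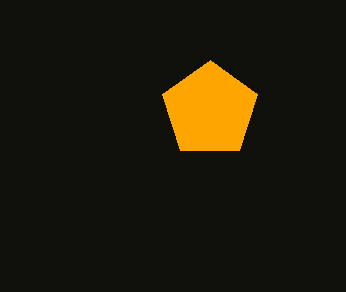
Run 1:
center_x = 210
center_y = 110
radius = 50
color = 'orange'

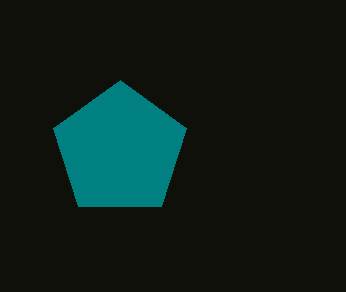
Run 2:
center_x = 120
center_y = 150
radius = 70
color = 'teal'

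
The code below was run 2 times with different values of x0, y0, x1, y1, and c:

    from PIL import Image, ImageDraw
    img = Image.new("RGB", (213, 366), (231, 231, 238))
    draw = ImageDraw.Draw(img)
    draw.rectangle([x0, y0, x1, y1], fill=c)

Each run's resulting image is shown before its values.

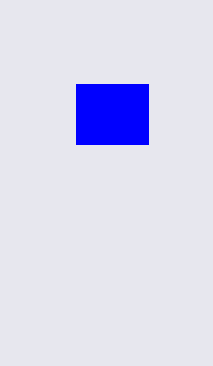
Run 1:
x0 = 76
y0 = 84
x1 = 148
y1 = 144
c = 'blue'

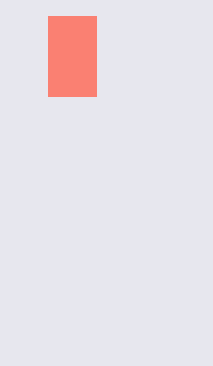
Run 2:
x0 = 48; y0 = 16; x1 = 96; y1 = 96; c = 'salmon'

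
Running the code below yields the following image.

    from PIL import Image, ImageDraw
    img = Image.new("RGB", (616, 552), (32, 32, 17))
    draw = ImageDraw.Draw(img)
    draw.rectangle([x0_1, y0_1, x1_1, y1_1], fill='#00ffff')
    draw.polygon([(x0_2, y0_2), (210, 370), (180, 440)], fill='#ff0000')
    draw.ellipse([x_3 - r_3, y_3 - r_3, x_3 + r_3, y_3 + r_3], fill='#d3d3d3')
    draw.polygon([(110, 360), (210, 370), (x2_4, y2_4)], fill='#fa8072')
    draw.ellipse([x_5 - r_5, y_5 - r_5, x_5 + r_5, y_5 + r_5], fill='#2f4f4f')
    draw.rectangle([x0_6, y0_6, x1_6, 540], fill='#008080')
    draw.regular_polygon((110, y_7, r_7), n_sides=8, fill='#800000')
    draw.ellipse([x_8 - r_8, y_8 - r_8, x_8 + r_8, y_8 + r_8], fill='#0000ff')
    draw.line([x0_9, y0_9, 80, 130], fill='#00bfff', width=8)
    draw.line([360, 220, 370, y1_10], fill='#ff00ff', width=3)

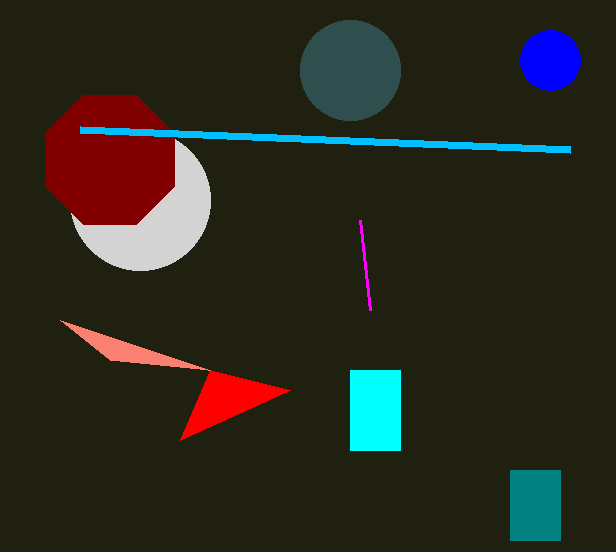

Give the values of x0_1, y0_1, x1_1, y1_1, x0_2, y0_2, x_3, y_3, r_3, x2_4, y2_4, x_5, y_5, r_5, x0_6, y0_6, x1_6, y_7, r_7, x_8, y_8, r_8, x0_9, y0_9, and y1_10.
x0_1 = 350; y0_1 = 370; x1_1 = 400; y1_1 = 450; x0_2 = 290; y0_2 = 390; x_3 = 140; y_3 = 200; r_3 = 70; x2_4 = 60; y2_4 = 320; x_5 = 350; y_5 = 70; r_5 = 50; x0_6 = 510; y0_6 = 470; x1_6 = 560; y_7 = 160; r_7 = 70; x_8 = 550; y_8 = 60; r_8 = 30; x0_9 = 570; y0_9 = 150; y1_10 = 310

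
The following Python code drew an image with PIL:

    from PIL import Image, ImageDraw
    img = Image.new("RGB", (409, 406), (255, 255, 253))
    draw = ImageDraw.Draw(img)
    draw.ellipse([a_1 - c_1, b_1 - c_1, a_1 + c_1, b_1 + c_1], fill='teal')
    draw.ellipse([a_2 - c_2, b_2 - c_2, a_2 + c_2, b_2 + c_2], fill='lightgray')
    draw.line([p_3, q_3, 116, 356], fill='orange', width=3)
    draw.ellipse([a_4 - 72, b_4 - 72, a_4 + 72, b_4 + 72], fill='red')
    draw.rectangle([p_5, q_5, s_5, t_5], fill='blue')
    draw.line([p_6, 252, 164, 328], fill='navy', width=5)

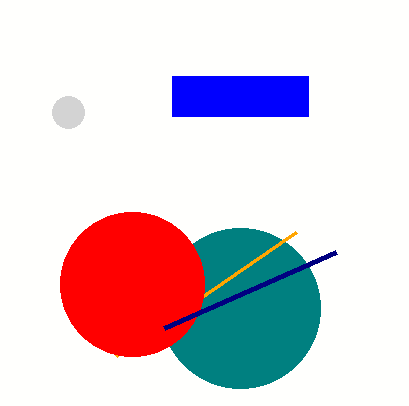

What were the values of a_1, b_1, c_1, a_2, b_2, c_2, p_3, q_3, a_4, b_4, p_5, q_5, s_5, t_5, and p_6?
a_1 = 240; b_1 = 308; c_1 = 80; a_2 = 68; b_2 = 112; c_2 = 16; p_3 = 296; q_3 = 232; a_4 = 132; b_4 = 284; p_5 = 172; q_5 = 76; s_5 = 308; t_5 = 116; p_6 = 336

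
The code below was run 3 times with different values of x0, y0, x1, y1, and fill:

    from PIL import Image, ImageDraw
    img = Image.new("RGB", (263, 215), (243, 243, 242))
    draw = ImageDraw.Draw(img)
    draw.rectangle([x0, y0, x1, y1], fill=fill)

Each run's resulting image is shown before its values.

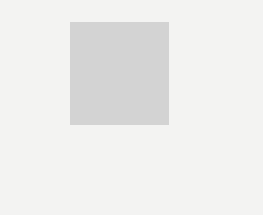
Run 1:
x0 = 70, y0 = 22, x1 = 168, y1 = 124, fill = 'lightgray'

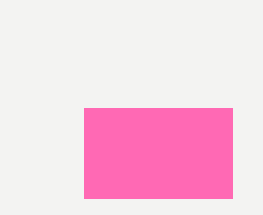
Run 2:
x0 = 84
y0 = 108
x1 = 232
y1 = 198
fill = 'hotpink'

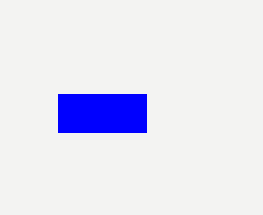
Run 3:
x0 = 58; y0 = 94; x1 = 146; y1 = 132; fill = 'blue'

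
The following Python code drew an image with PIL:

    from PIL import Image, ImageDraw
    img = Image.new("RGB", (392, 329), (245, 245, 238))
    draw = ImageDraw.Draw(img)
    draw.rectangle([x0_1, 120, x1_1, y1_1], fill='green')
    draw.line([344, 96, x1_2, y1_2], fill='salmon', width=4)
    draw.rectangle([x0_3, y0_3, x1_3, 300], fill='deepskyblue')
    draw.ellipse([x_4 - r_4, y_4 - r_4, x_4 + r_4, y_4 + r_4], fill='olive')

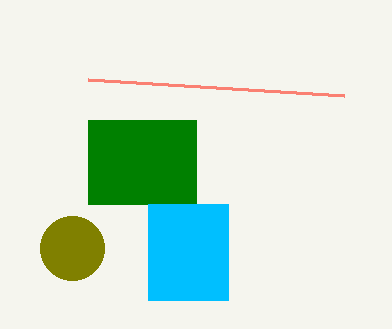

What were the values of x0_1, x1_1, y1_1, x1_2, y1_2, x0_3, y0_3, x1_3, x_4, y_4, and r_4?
x0_1 = 88; x1_1 = 196; y1_1 = 204; x1_2 = 88; y1_2 = 80; x0_3 = 148; y0_3 = 204; x1_3 = 228; x_4 = 72; y_4 = 248; r_4 = 32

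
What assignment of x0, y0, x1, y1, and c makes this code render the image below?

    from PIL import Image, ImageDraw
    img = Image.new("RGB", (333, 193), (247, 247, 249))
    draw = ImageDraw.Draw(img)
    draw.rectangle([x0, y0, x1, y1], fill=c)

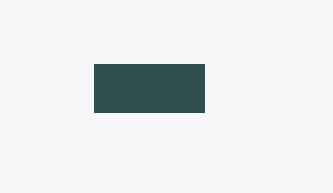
x0 = 94; y0 = 64; x1 = 204; y1 = 112; c = 'darkslategray'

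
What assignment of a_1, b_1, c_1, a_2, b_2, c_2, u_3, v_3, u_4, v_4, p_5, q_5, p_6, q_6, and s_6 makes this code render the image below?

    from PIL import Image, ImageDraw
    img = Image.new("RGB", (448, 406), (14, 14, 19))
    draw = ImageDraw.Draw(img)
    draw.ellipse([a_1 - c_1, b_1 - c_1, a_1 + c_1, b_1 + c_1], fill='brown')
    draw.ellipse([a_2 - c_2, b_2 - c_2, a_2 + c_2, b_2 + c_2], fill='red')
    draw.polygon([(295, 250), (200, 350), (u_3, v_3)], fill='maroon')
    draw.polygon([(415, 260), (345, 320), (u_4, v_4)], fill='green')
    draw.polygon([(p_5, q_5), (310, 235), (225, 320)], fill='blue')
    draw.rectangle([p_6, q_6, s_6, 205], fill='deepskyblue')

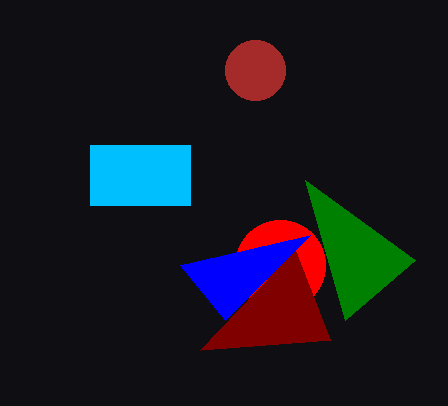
a_1 = 255
b_1 = 70
c_1 = 30
a_2 = 280
b_2 = 265
c_2 = 45
u_3 = 330
v_3 = 340
u_4 = 305
v_4 = 180
p_5 = 180
q_5 = 265
p_6 = 90
q_6 = 145
s_6 = 190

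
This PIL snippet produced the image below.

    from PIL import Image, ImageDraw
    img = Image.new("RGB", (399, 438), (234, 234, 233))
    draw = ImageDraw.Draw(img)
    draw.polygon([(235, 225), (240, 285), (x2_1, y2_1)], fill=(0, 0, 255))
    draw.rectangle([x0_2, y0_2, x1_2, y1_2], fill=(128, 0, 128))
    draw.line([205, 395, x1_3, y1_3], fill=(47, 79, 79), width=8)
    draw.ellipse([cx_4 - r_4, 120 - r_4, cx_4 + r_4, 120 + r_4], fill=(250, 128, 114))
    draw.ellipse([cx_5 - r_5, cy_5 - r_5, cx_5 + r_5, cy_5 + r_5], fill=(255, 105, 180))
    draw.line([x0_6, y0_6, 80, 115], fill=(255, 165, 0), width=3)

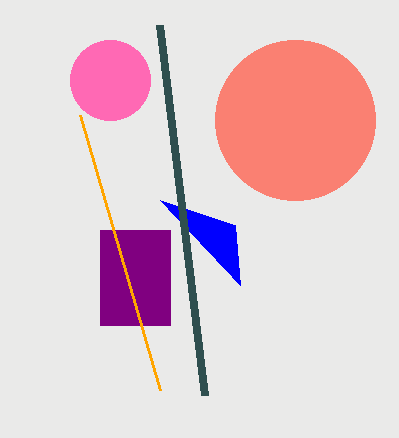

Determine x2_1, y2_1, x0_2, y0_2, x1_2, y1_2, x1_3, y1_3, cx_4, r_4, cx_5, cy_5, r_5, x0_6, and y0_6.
x2_1 = 160
y2_1 = 200
x0_2 = 100
y0_2 = 230
x1_2 = 170
y1_2 = 325
x1_3 = 160
y1_3 = 25
cx_4 = 295
r_4 = 80
cx_5 = 110
cy_5 = 80
r_5 = 40
x0_6 = 160
y0_6 = 390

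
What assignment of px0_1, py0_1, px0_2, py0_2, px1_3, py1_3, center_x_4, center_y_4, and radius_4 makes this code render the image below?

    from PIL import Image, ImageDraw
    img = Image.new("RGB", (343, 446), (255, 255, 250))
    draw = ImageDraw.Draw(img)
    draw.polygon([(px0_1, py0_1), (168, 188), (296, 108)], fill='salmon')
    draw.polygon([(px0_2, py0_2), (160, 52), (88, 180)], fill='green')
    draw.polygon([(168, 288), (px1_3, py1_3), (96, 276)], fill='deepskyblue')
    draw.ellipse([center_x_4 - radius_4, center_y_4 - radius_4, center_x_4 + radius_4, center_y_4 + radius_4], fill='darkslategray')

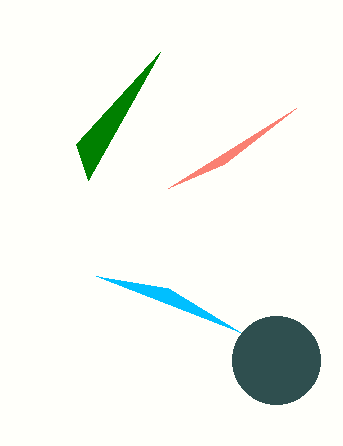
px0_1 = 224; py0_1 = 164; px0_2 = 76; py0_2 = 144; px1_3 = 240; py1_3 = 332; center_x_4 = 276; center_y_4 = 360; radius_4 = 44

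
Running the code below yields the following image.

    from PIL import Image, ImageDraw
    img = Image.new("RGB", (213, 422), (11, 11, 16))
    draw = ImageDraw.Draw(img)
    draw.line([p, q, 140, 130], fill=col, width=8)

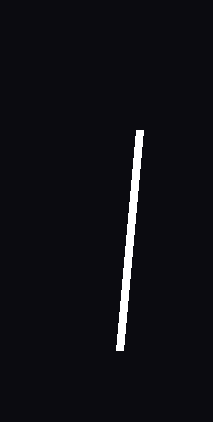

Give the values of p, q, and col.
p = 120; q = 350; col = 'white'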